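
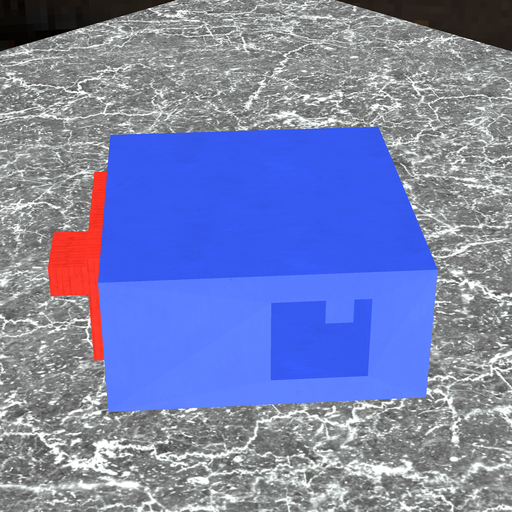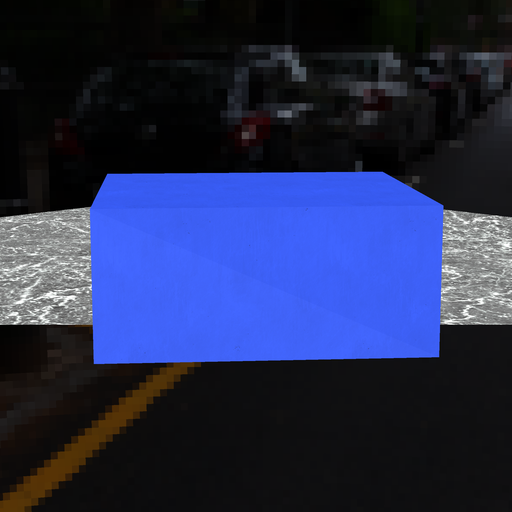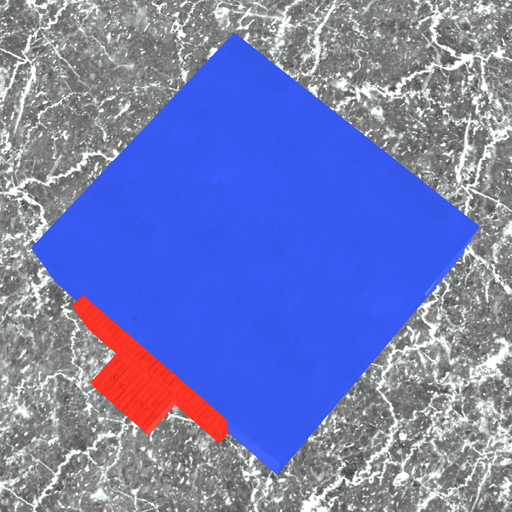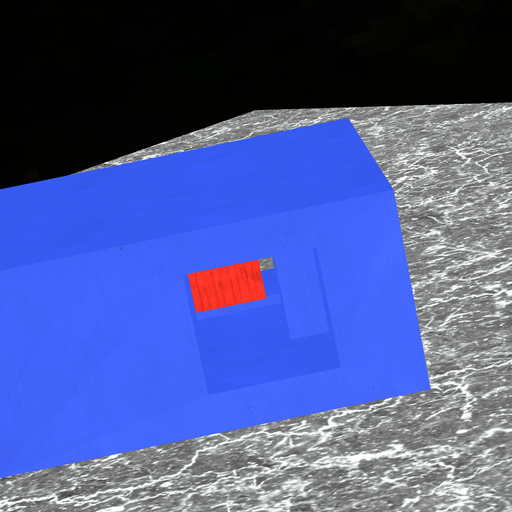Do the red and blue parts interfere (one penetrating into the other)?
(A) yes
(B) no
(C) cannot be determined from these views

(B) no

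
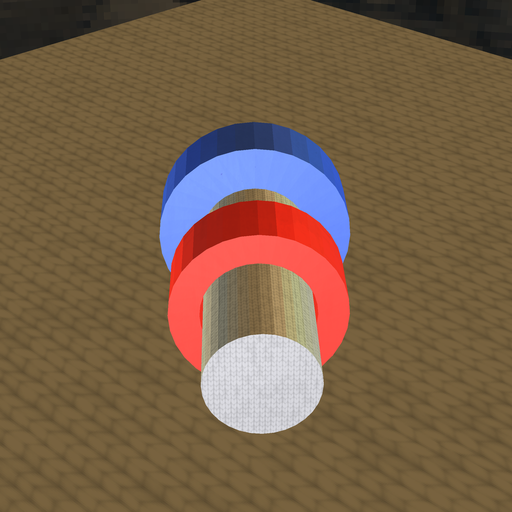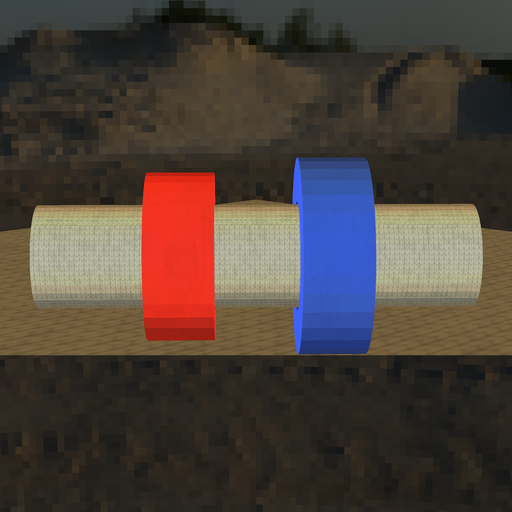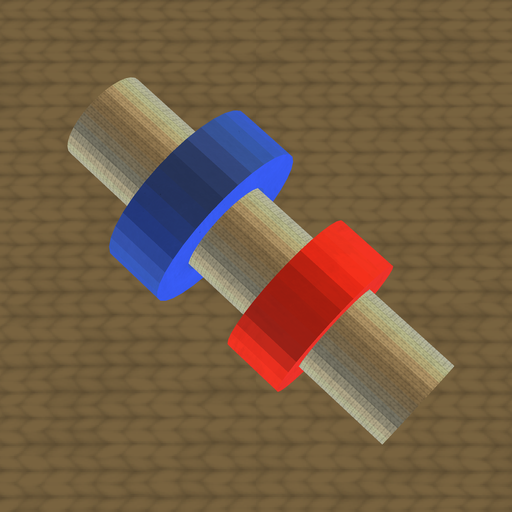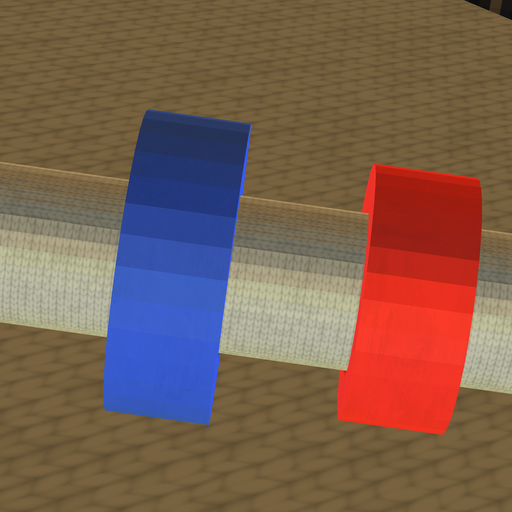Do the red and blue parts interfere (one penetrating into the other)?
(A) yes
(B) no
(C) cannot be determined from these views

(B) no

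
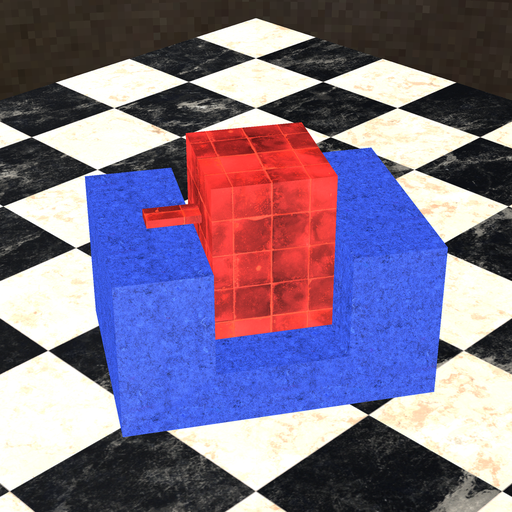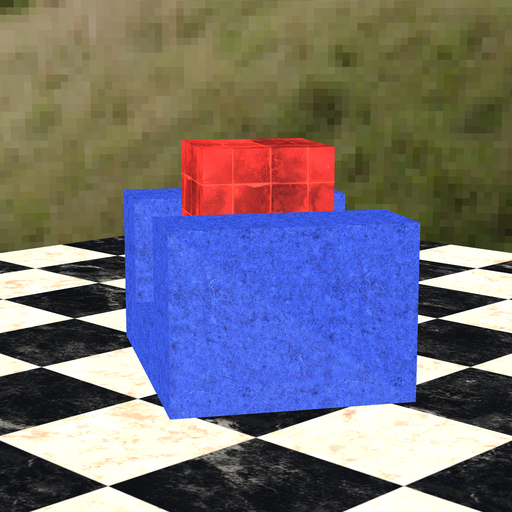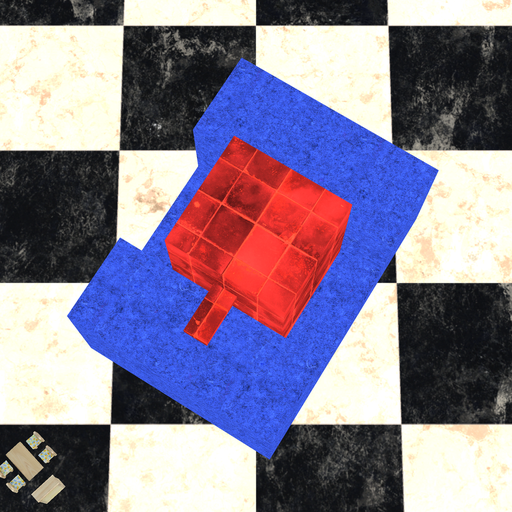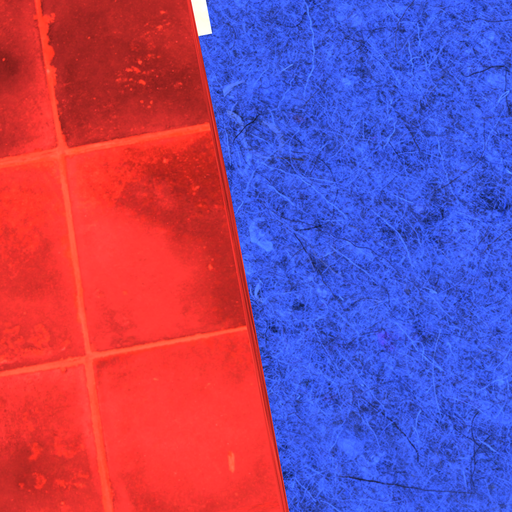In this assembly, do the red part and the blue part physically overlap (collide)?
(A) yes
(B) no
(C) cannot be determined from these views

(B) no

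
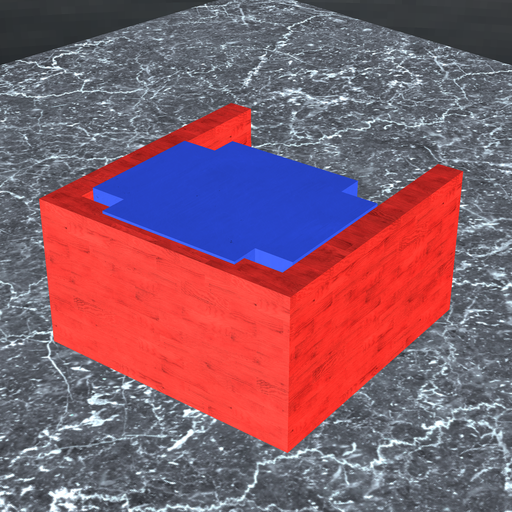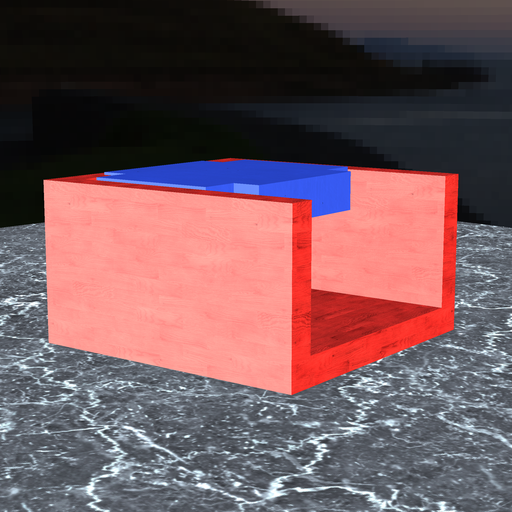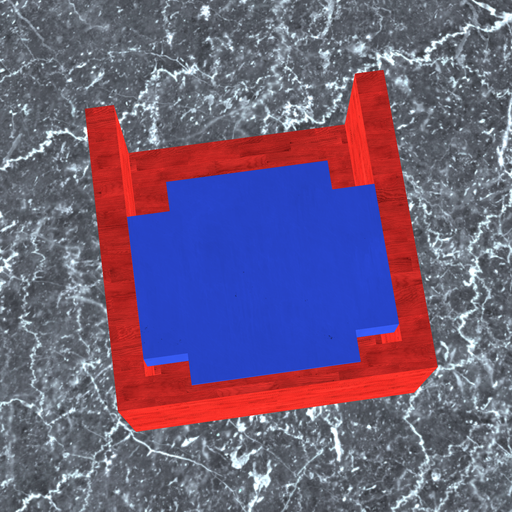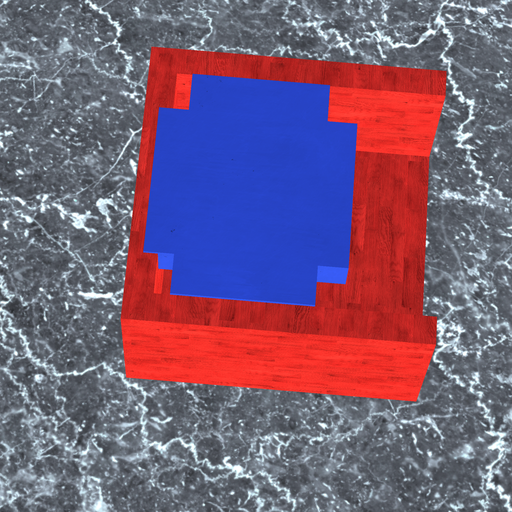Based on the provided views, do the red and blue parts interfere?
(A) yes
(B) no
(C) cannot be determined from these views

(A) yes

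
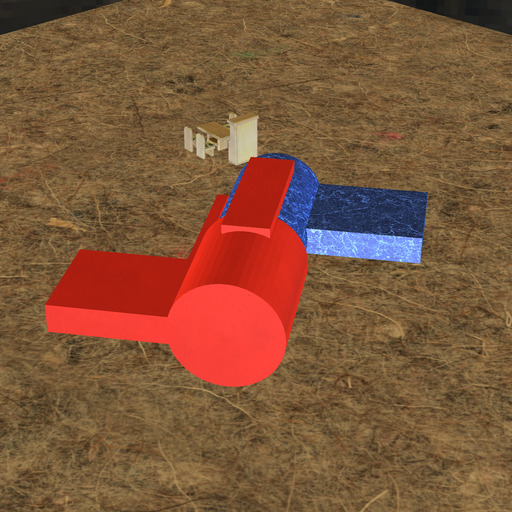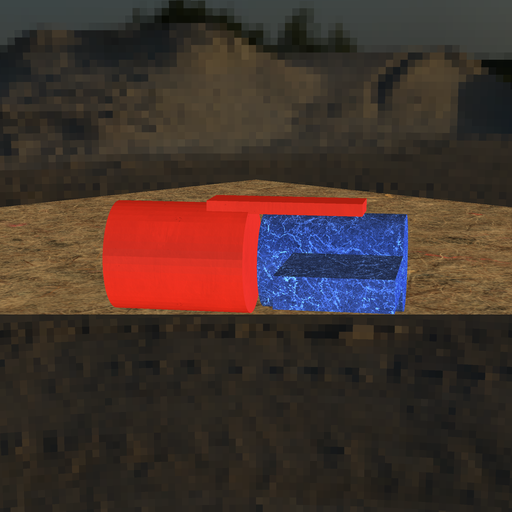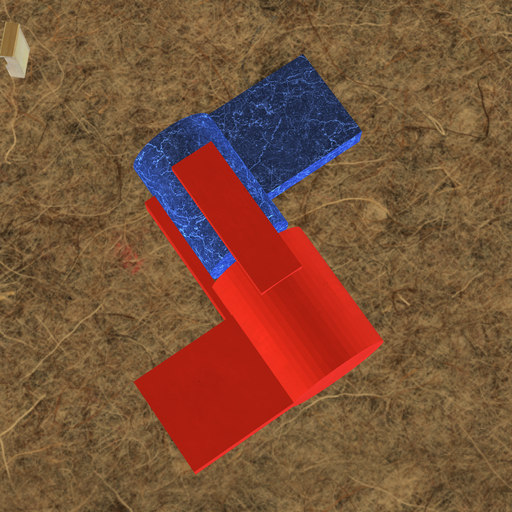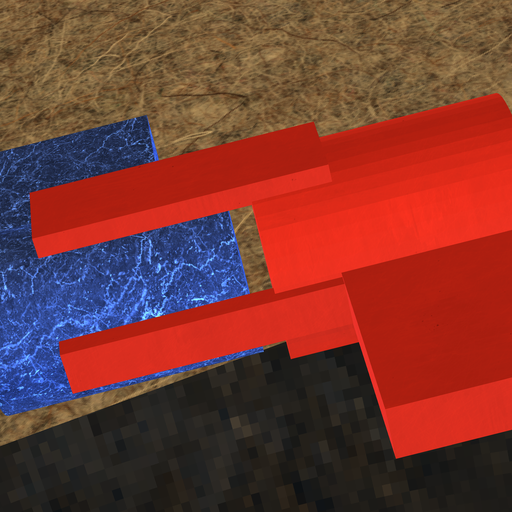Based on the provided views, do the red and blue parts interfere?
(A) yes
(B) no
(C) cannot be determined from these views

(B) no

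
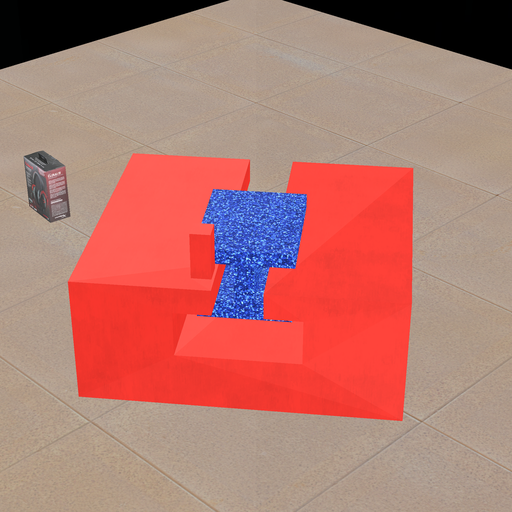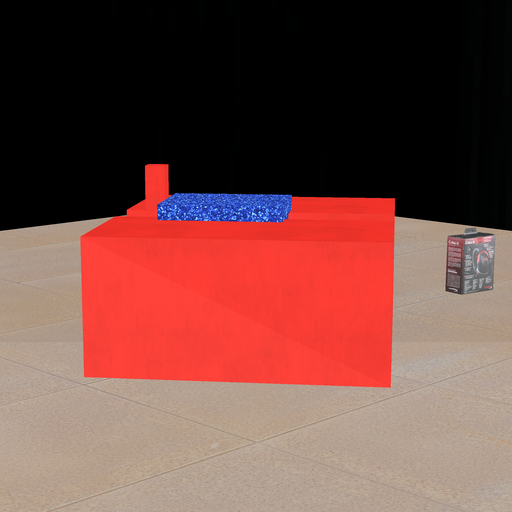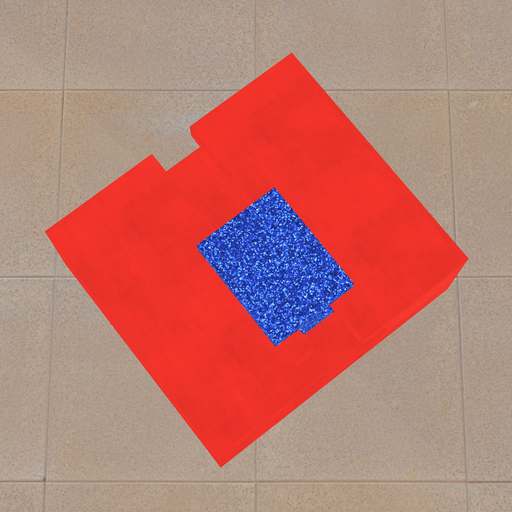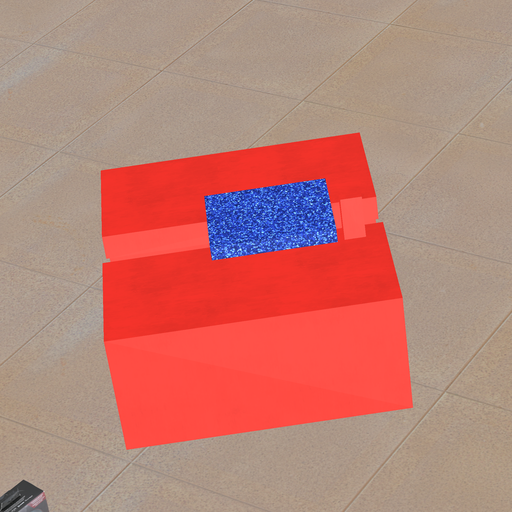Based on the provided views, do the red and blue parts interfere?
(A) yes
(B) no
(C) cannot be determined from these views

(B) no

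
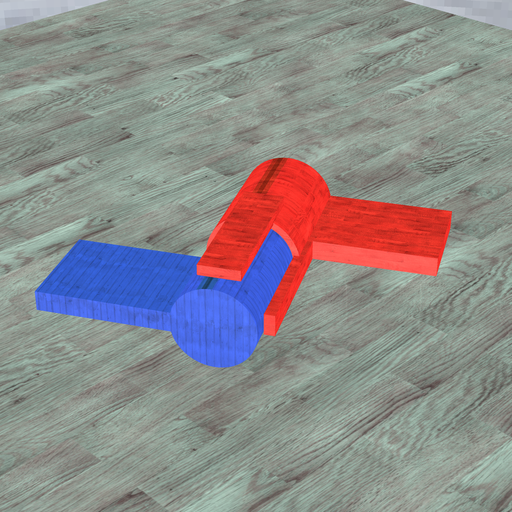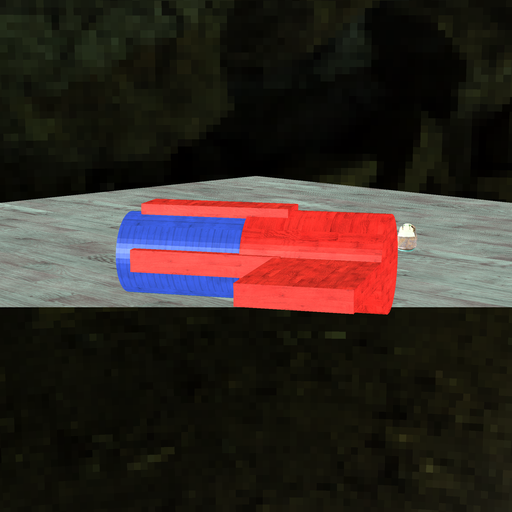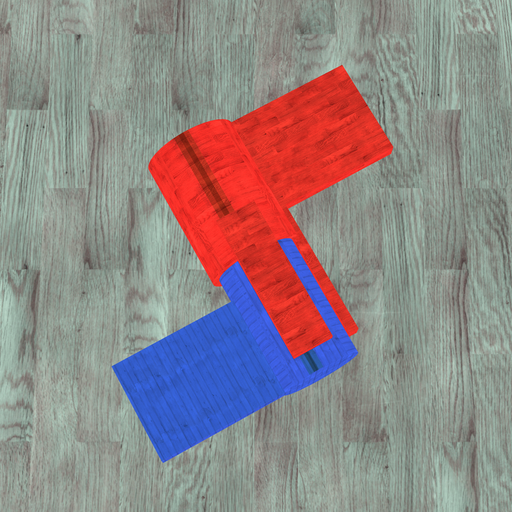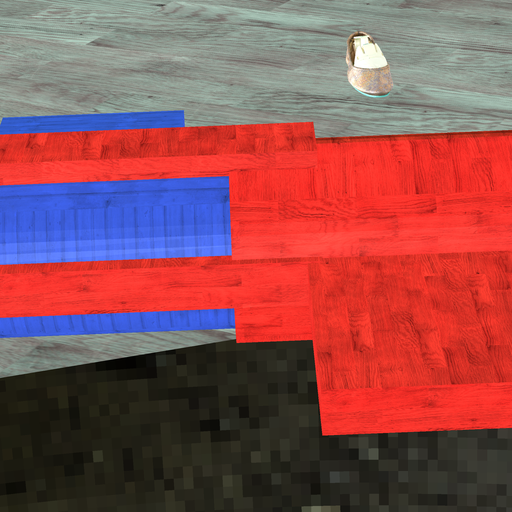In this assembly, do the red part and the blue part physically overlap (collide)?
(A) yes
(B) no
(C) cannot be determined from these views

(A) yes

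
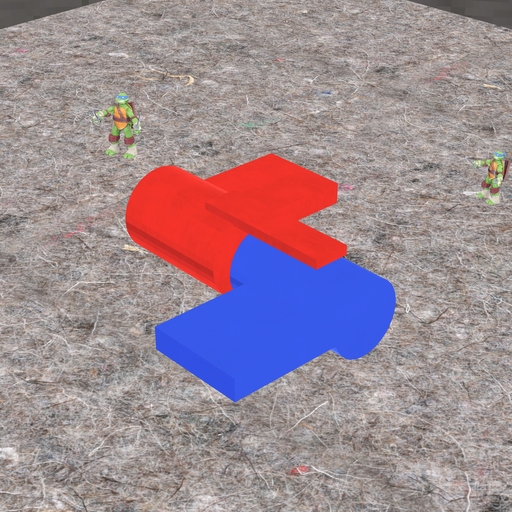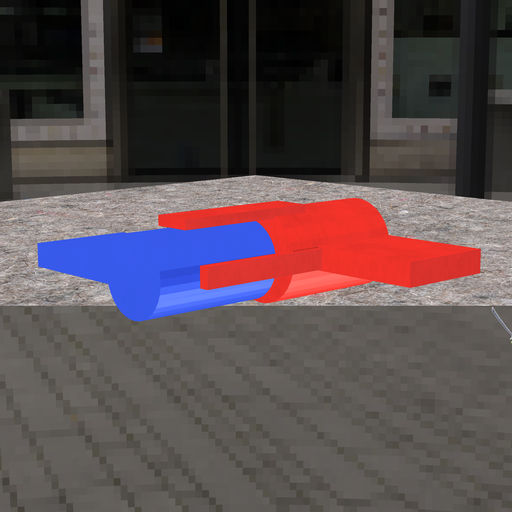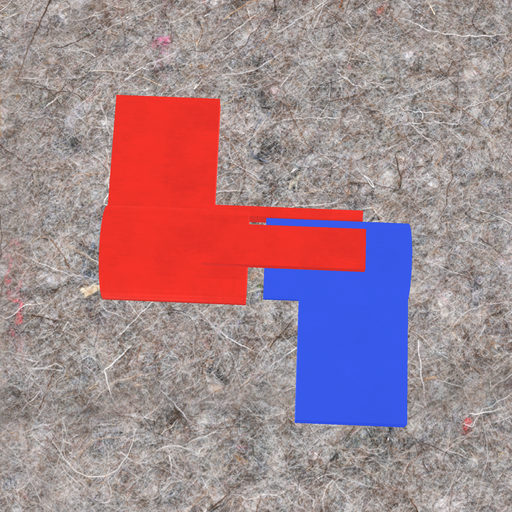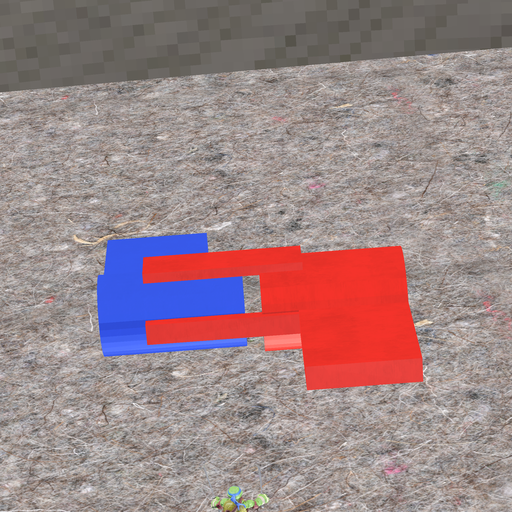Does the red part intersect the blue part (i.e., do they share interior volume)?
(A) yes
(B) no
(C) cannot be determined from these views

(B) no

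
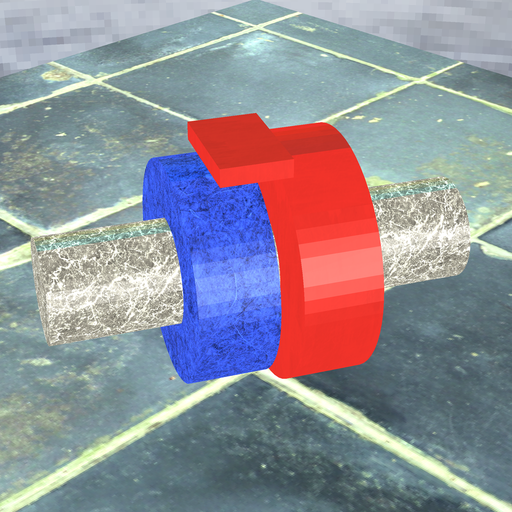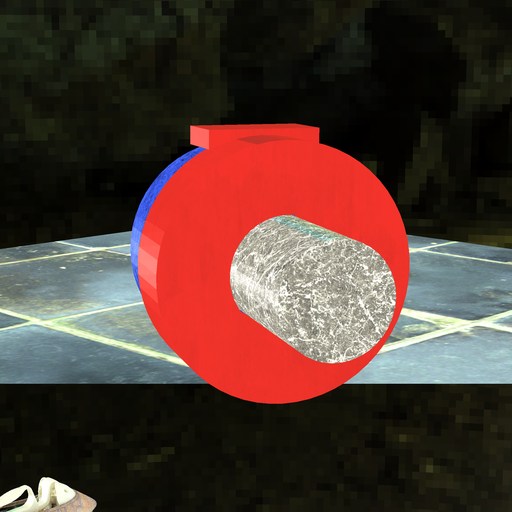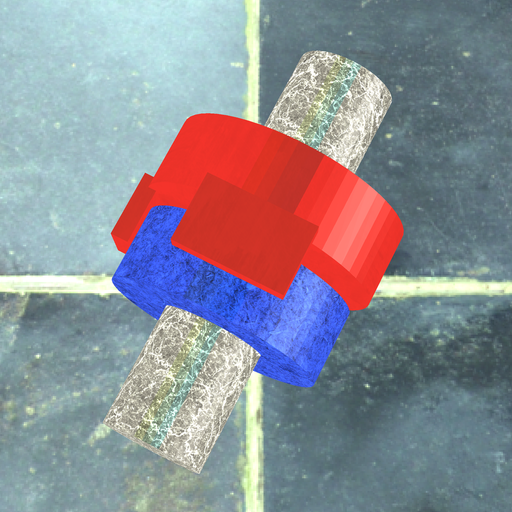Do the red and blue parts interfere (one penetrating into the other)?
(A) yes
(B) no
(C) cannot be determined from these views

(B) no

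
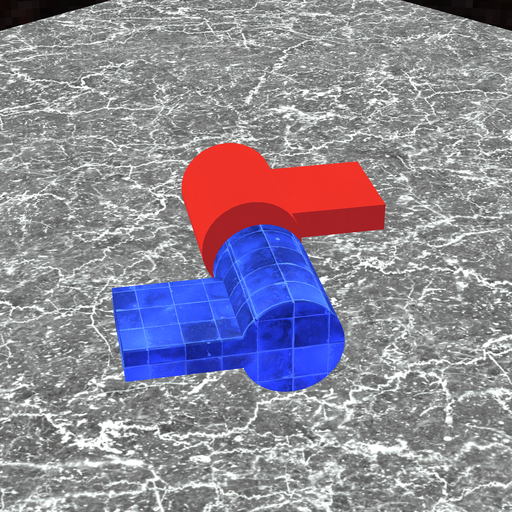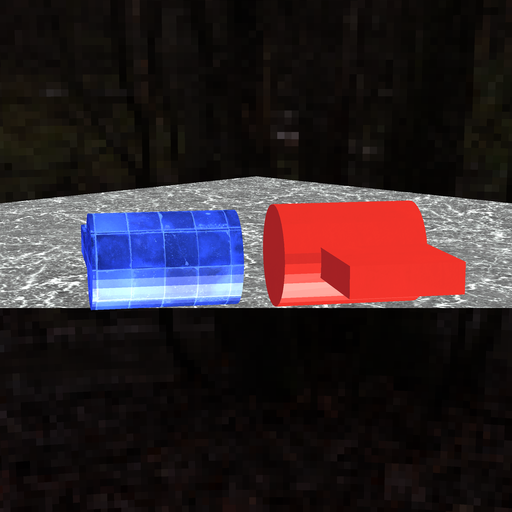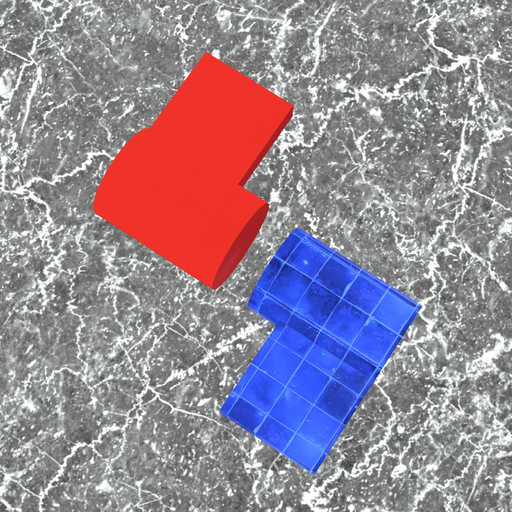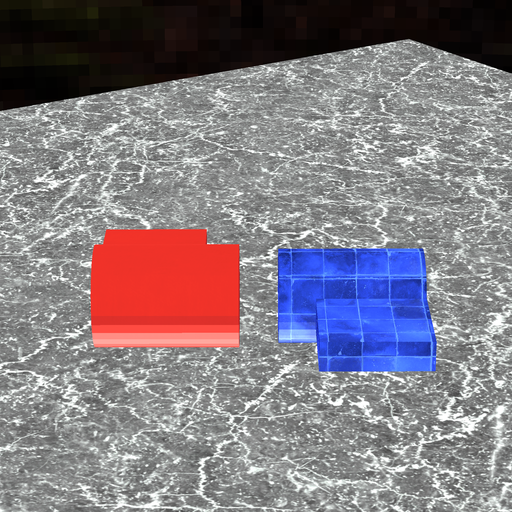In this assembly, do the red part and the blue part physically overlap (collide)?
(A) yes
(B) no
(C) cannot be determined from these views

(B) no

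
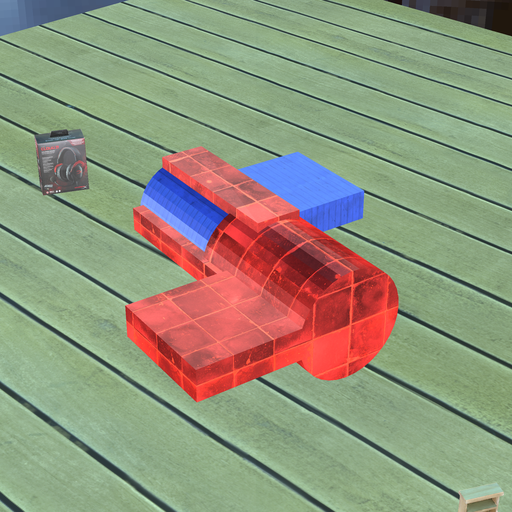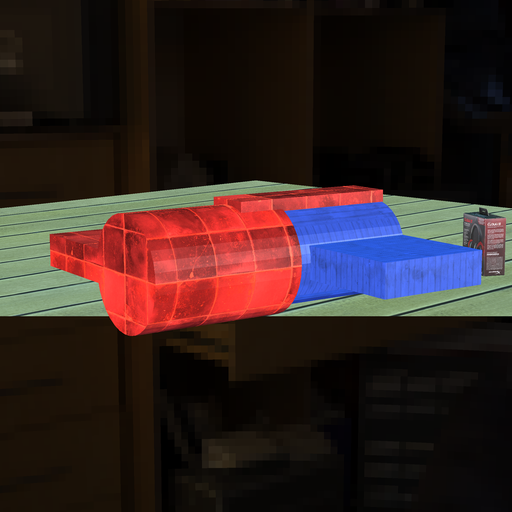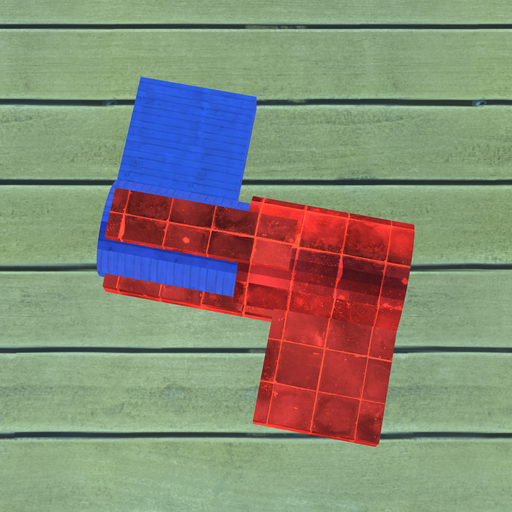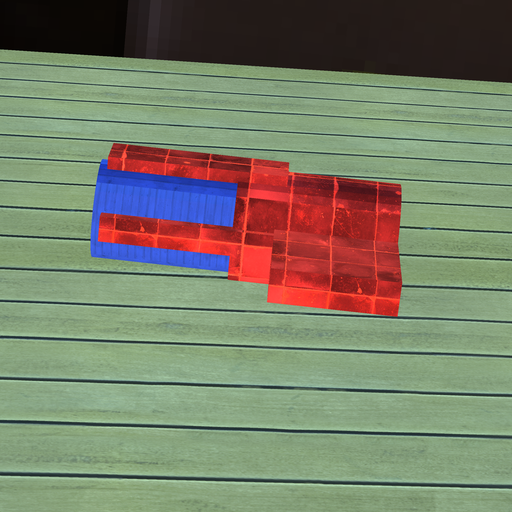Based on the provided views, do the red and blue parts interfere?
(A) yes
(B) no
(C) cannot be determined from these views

(A) yes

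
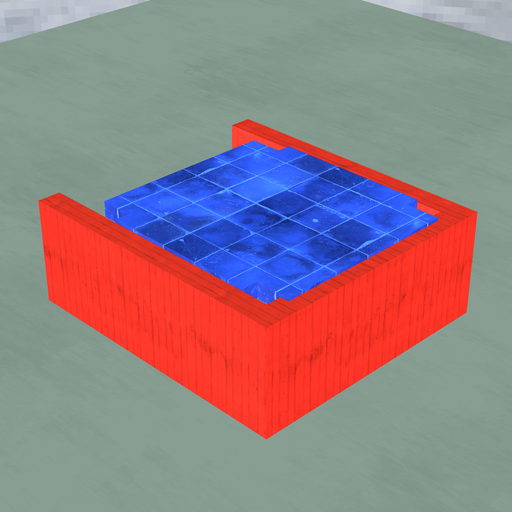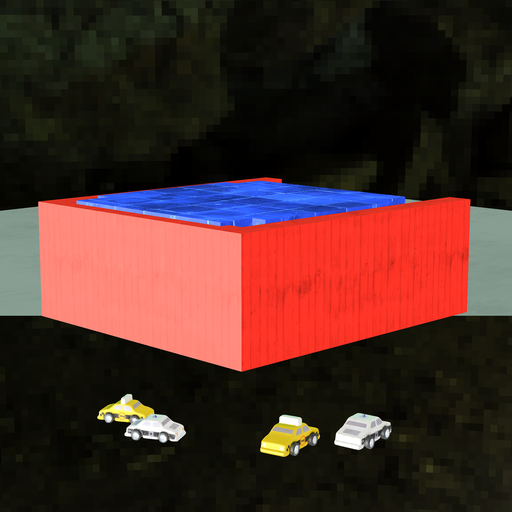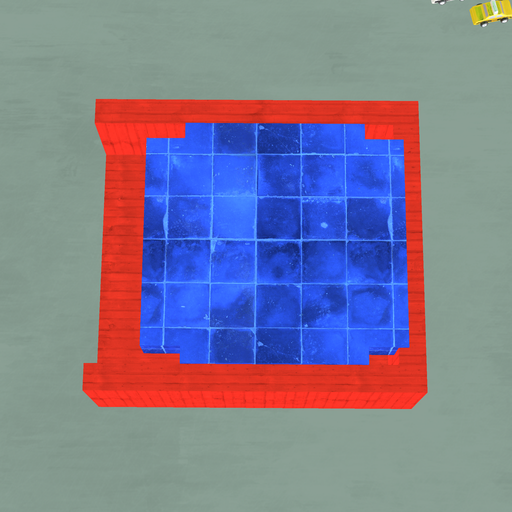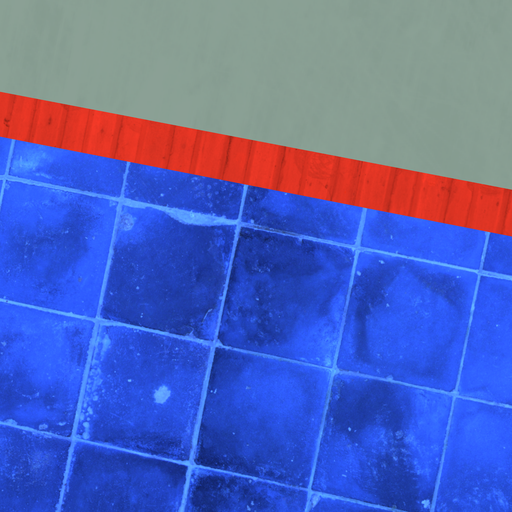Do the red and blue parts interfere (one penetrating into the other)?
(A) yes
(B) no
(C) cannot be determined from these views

(A) yes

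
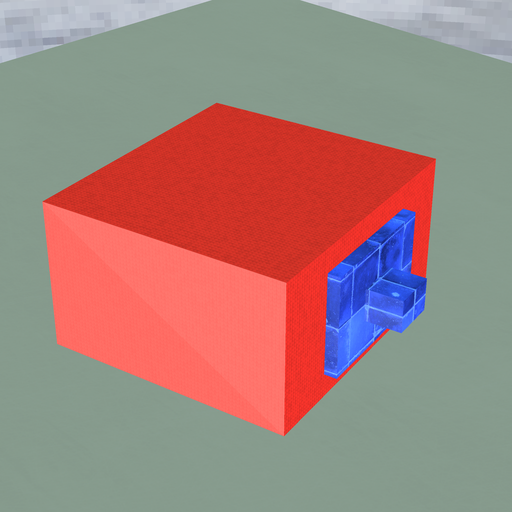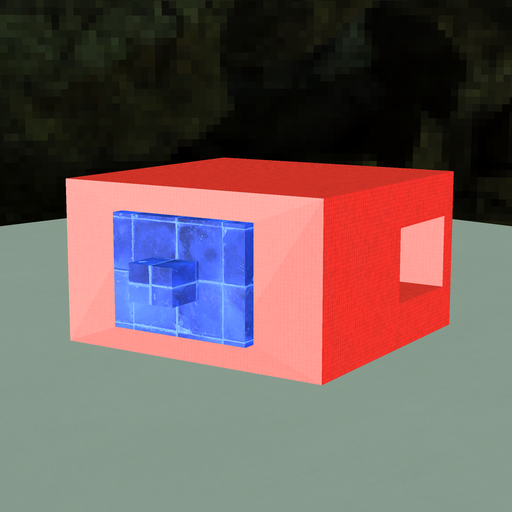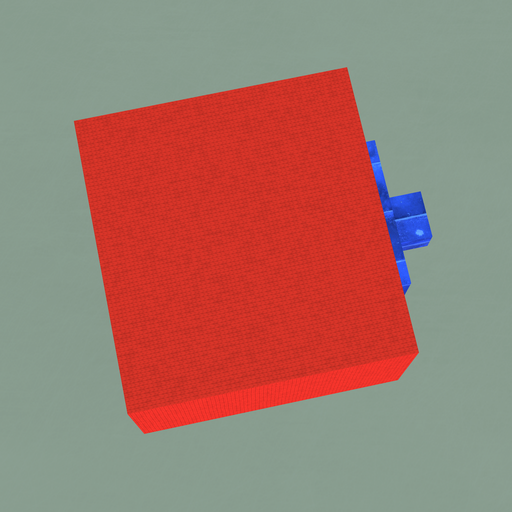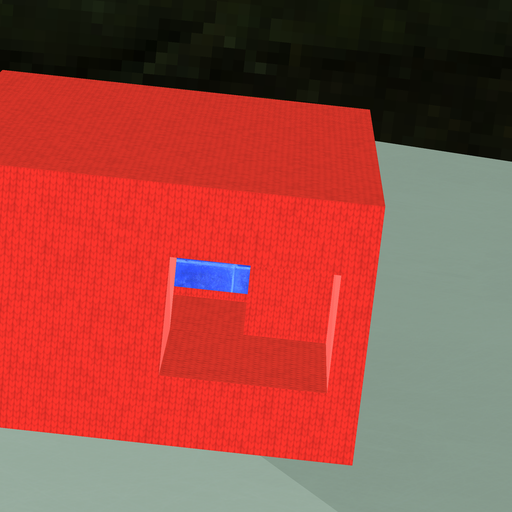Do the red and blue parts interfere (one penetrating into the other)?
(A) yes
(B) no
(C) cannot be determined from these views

(A) yes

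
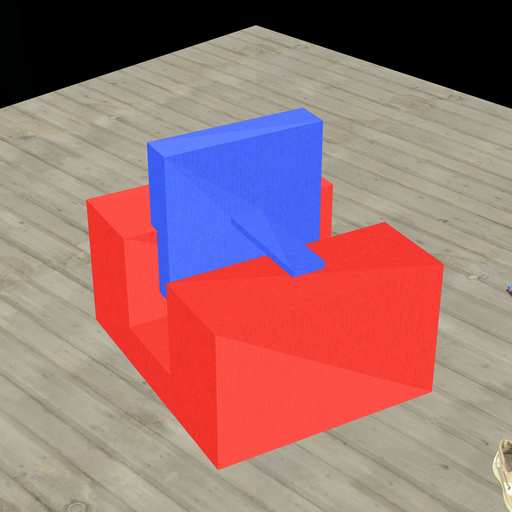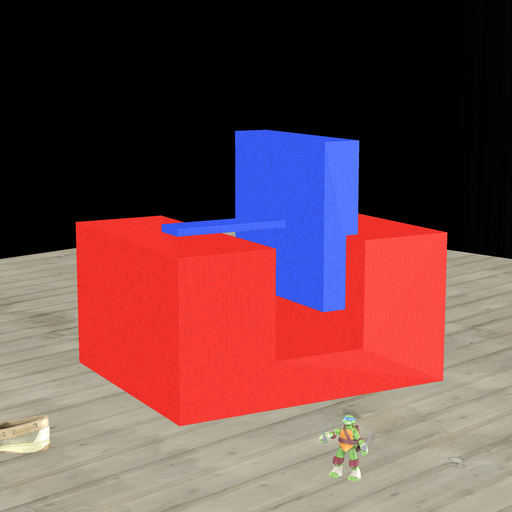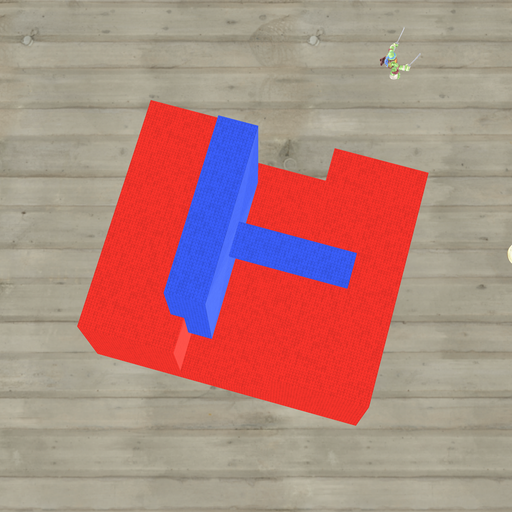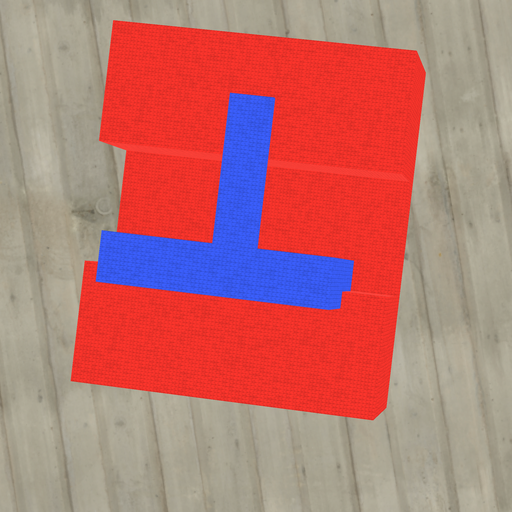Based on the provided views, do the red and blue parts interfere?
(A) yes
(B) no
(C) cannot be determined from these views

(A) yes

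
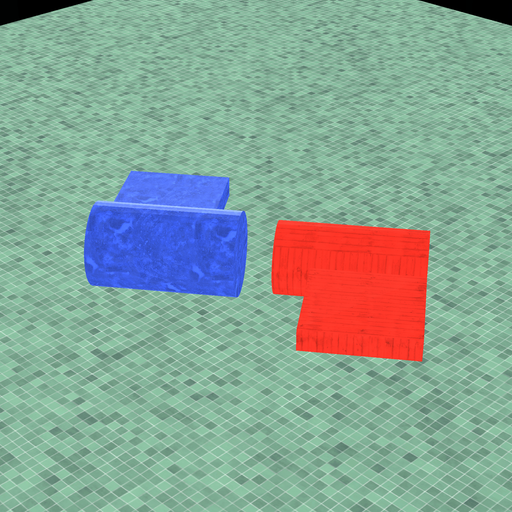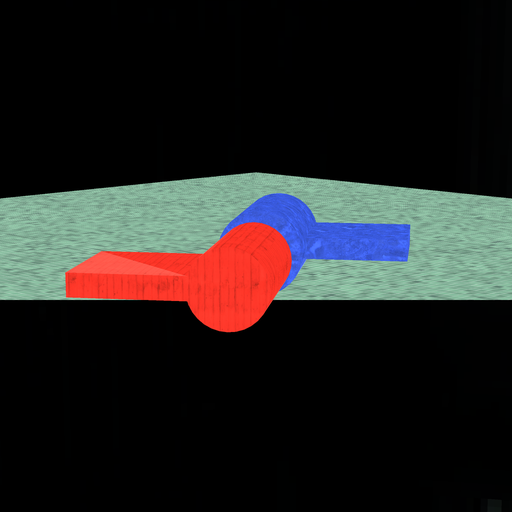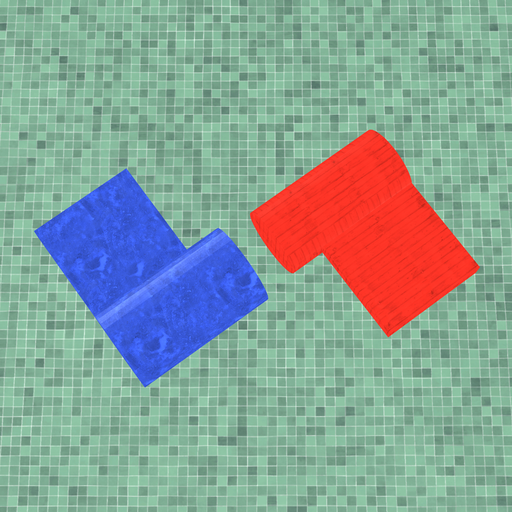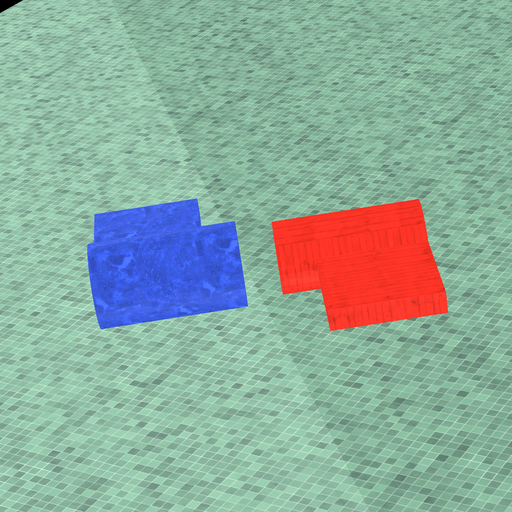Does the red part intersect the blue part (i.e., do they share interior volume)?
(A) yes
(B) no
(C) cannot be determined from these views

(B) no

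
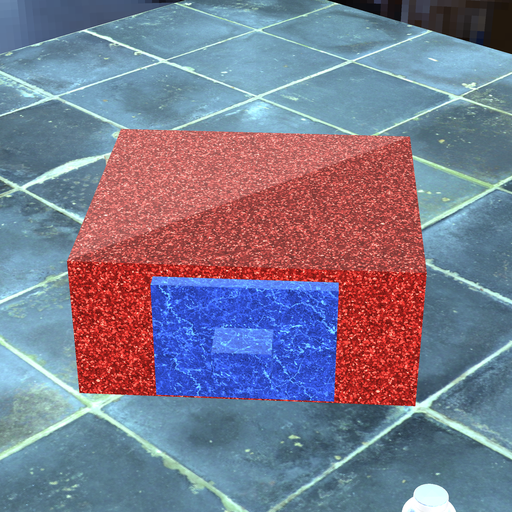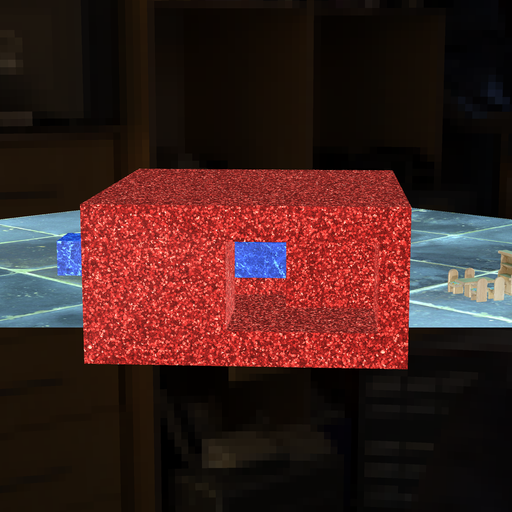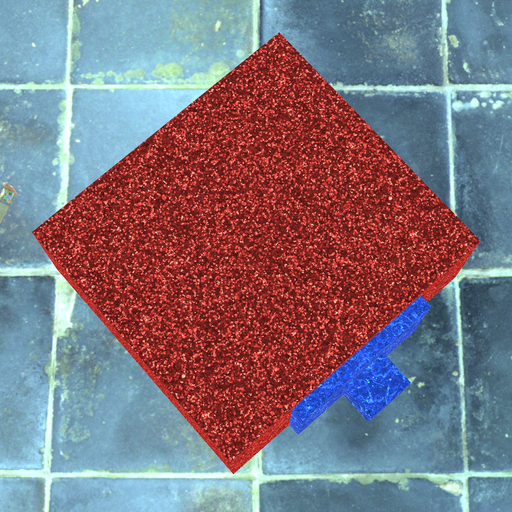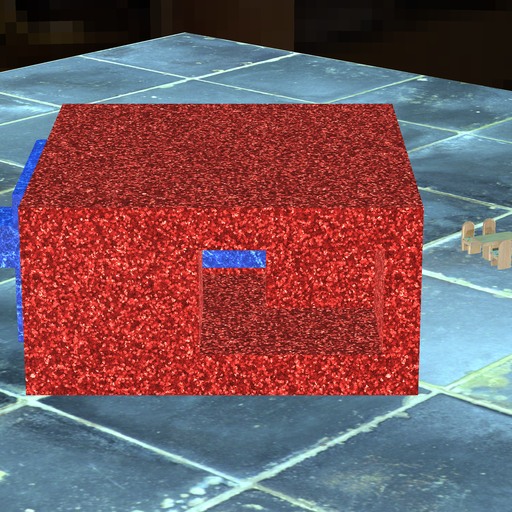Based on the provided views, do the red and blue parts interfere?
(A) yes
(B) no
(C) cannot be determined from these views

(A) yes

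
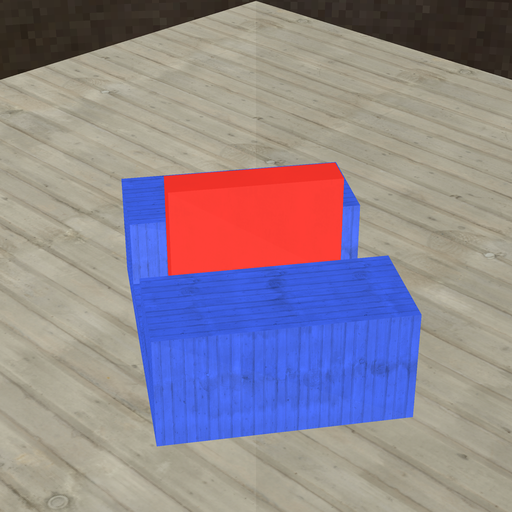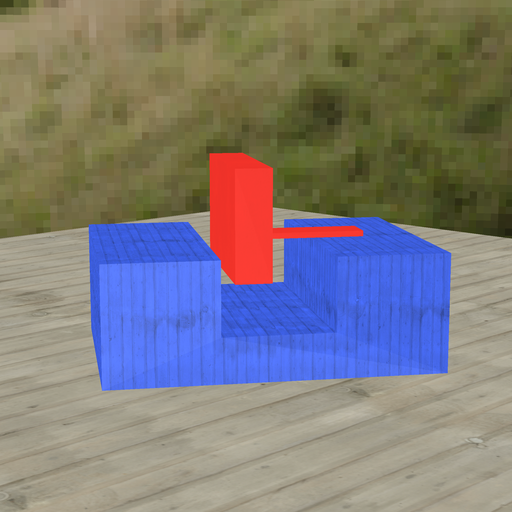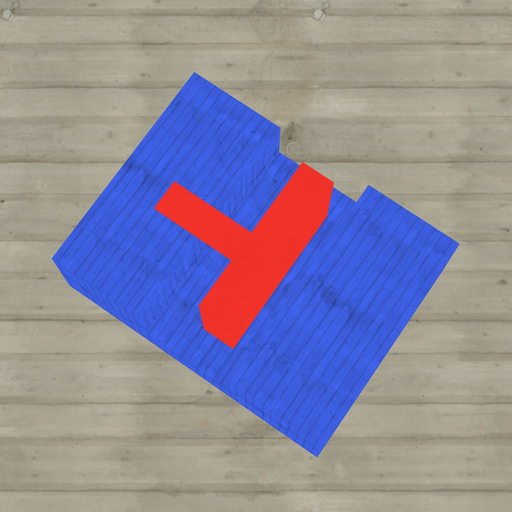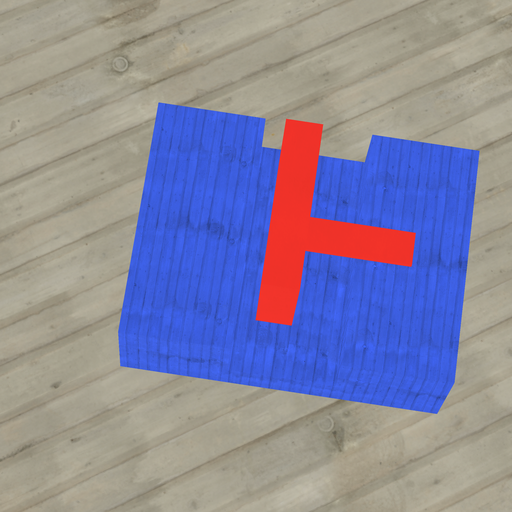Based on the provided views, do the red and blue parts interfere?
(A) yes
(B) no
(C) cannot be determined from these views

(B) no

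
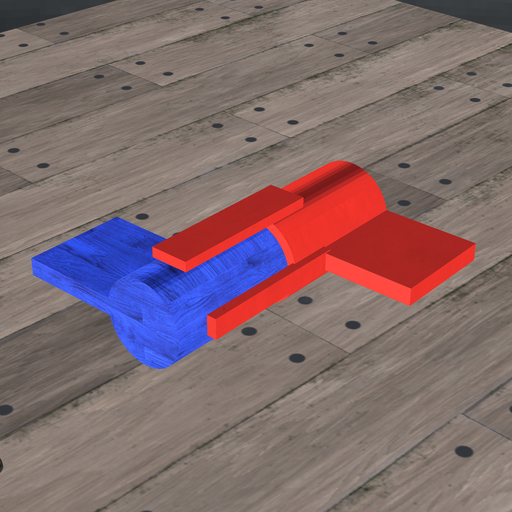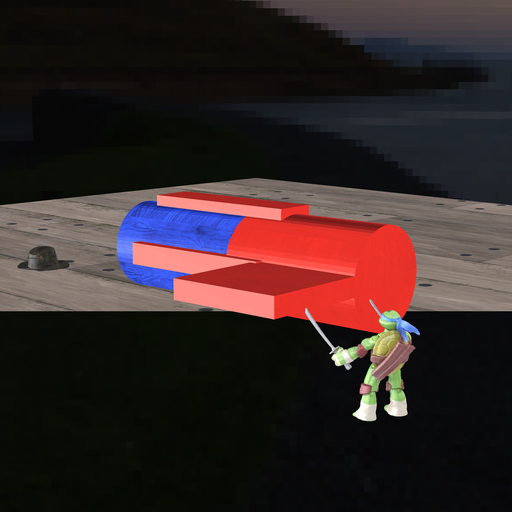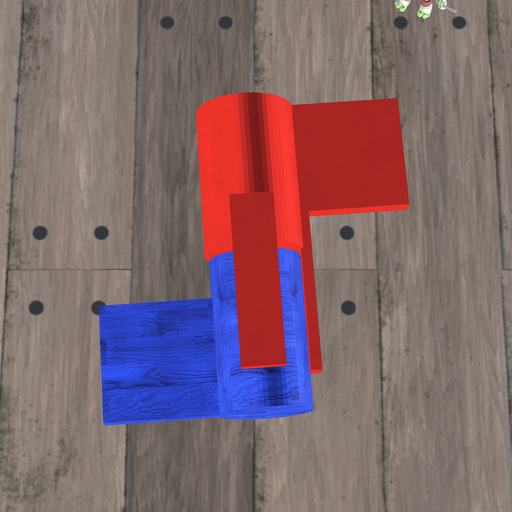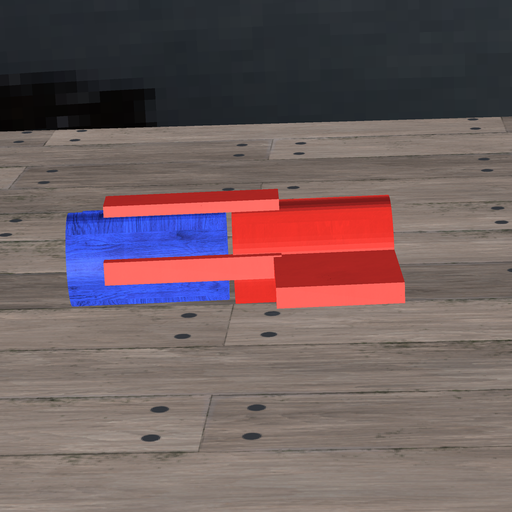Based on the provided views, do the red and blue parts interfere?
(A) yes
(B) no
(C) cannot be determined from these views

(B) no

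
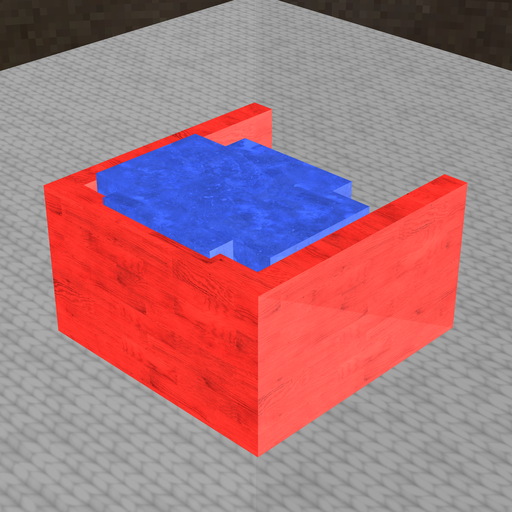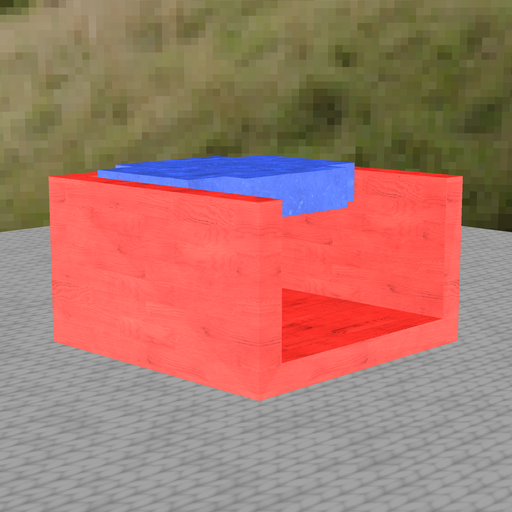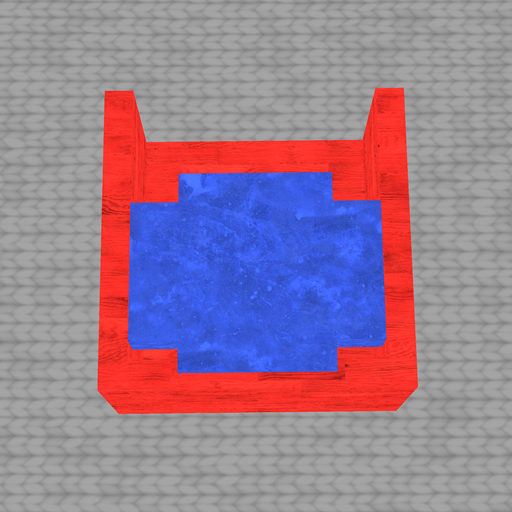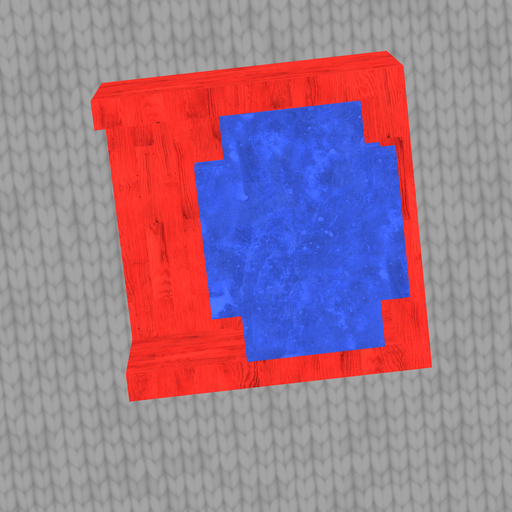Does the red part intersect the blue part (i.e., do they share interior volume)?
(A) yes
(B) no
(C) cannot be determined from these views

(A) yes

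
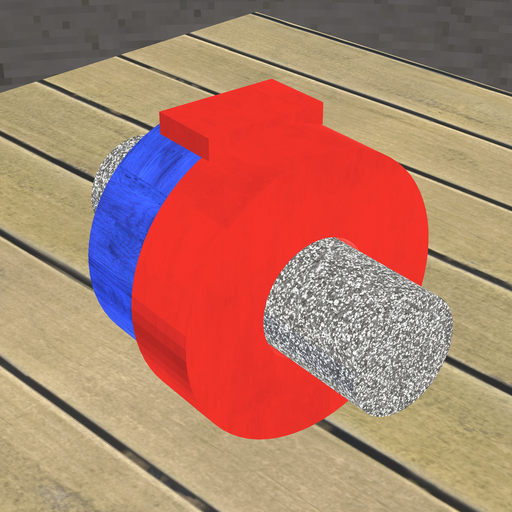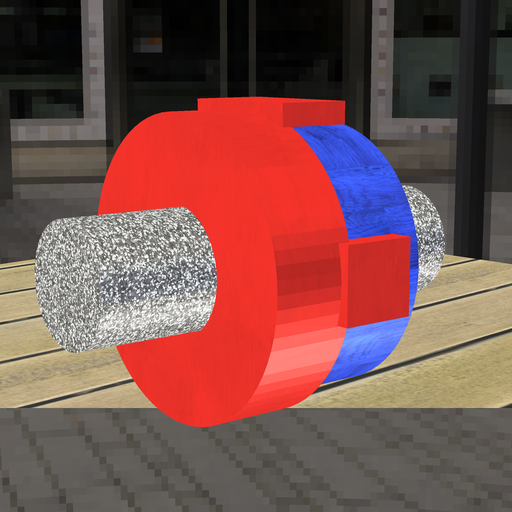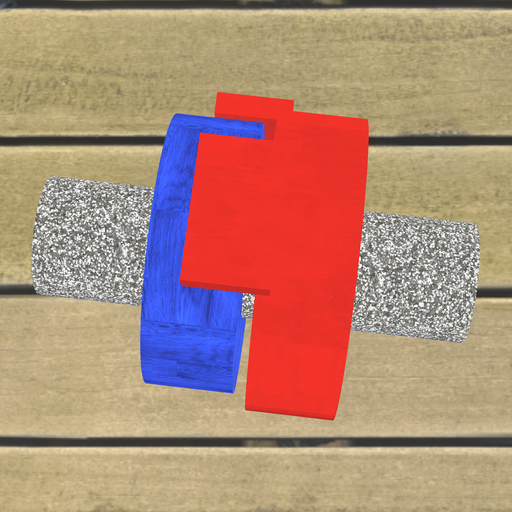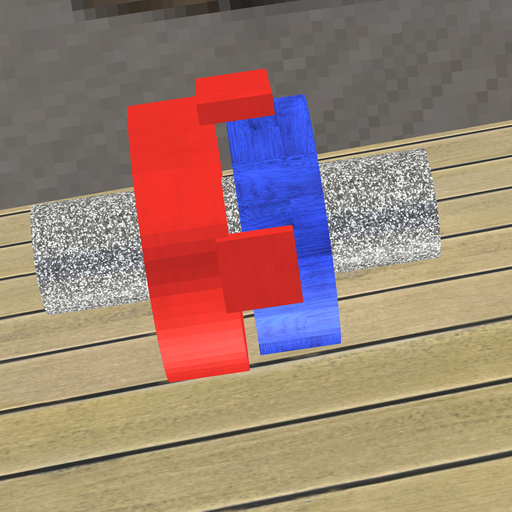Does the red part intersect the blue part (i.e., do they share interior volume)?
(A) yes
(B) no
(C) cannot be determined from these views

(B) no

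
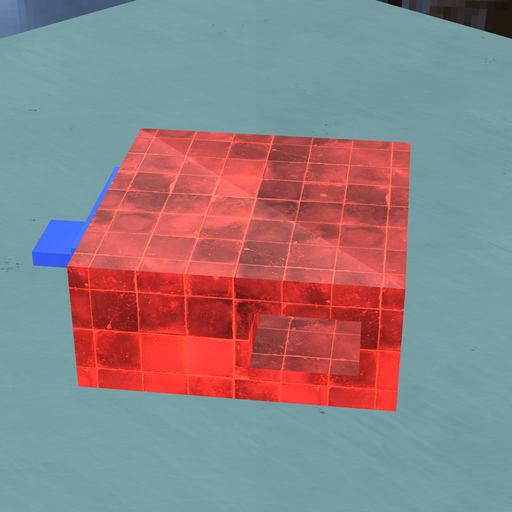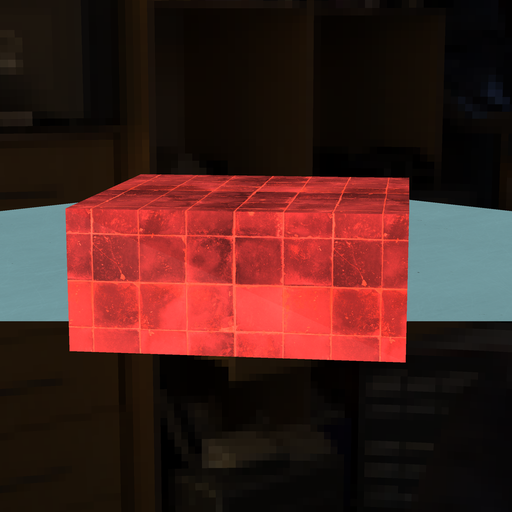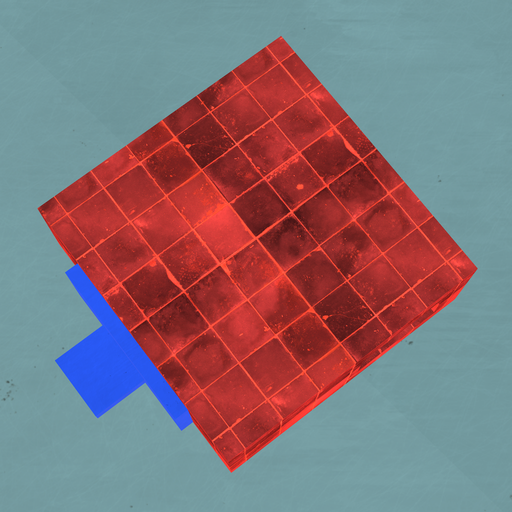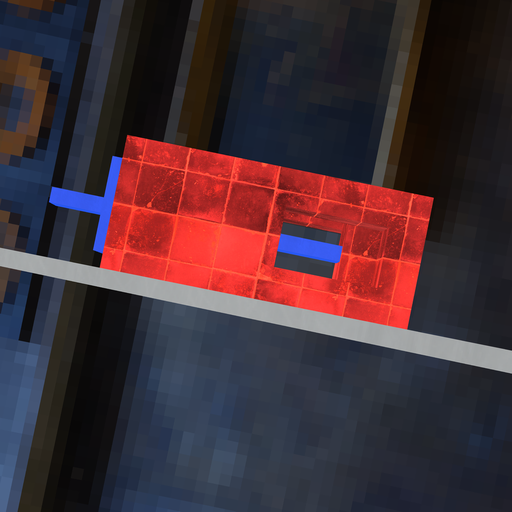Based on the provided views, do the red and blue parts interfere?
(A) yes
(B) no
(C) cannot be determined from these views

(A) yes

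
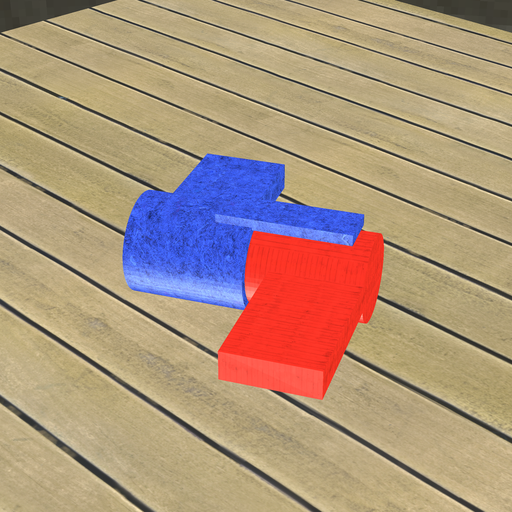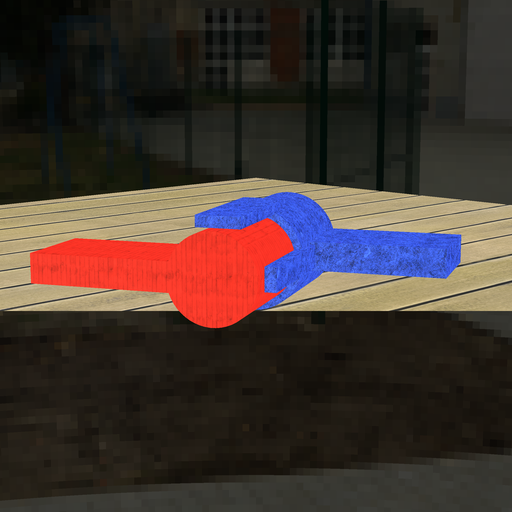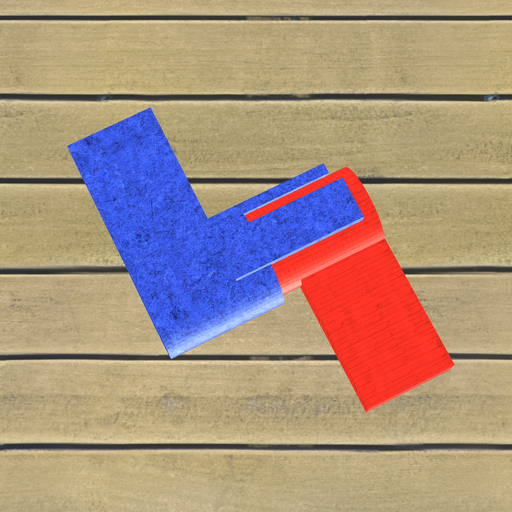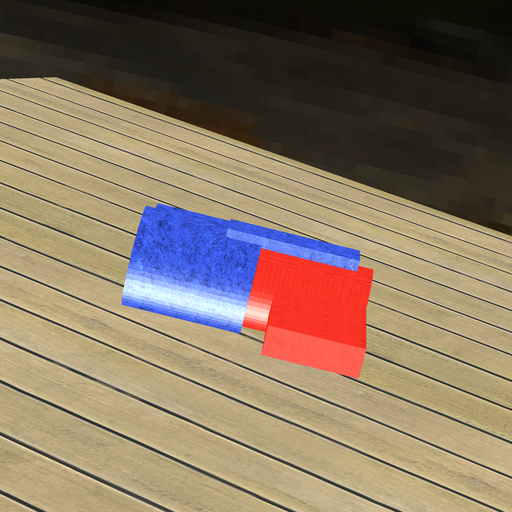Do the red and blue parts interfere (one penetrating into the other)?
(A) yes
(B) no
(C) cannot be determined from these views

(A) yes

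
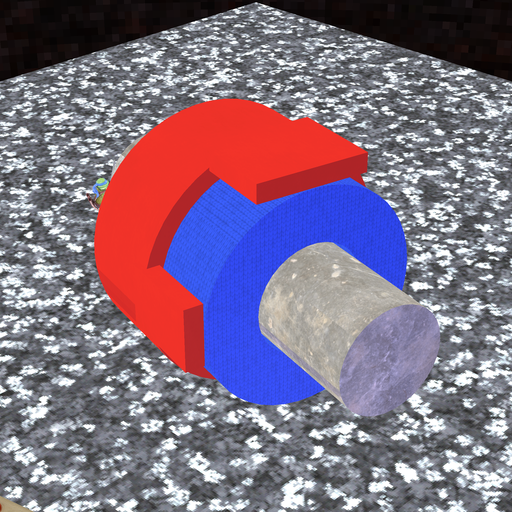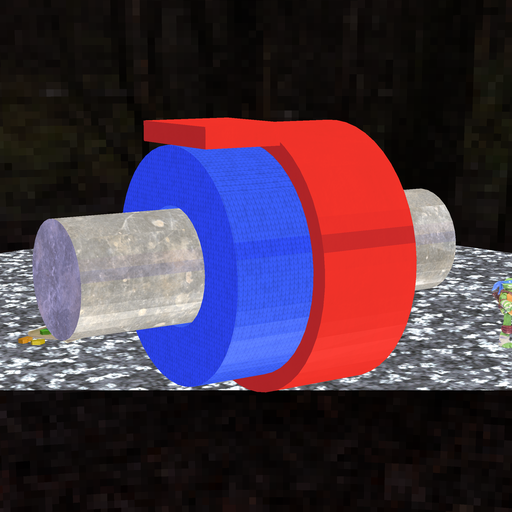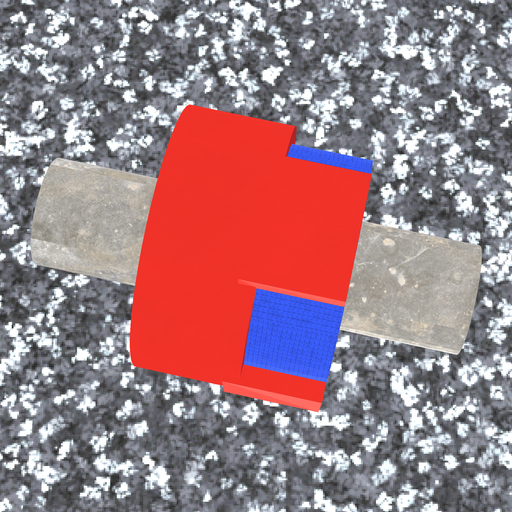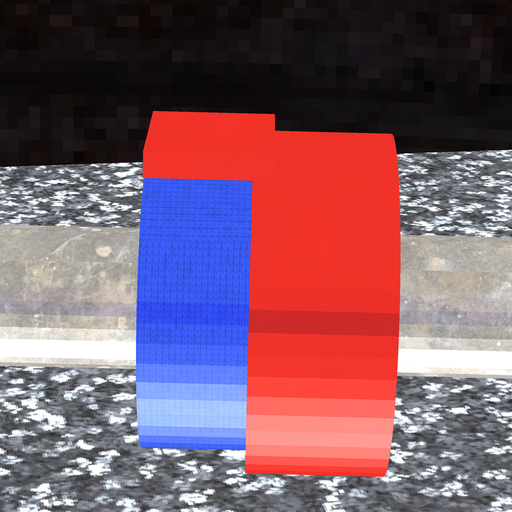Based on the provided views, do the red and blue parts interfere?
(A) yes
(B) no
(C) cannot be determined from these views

(A) yes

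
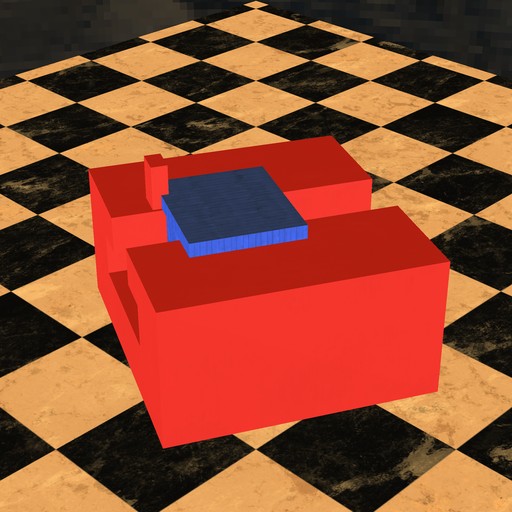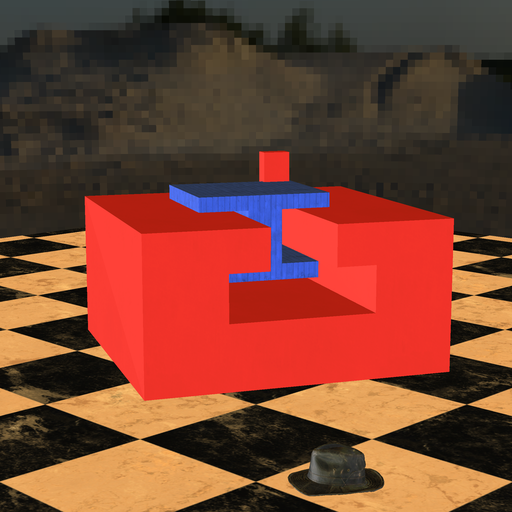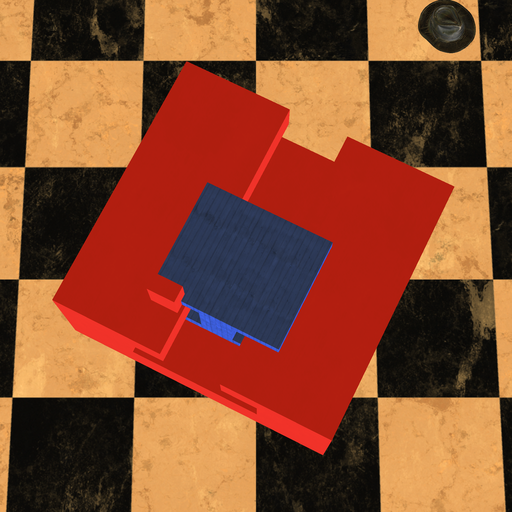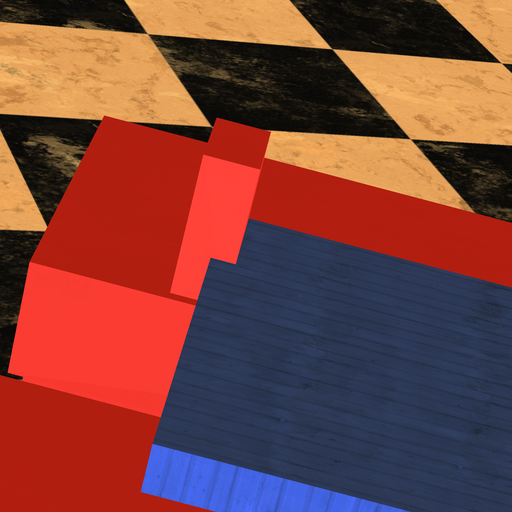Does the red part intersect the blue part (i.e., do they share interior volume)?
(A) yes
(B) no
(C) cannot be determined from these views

(A) yes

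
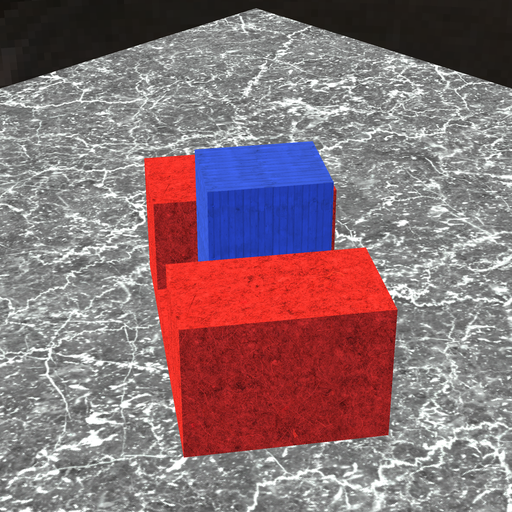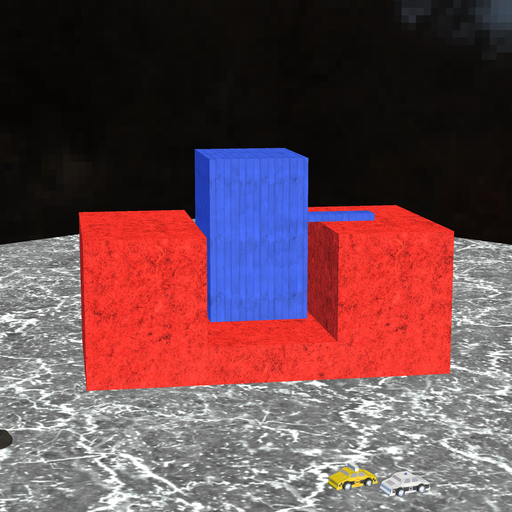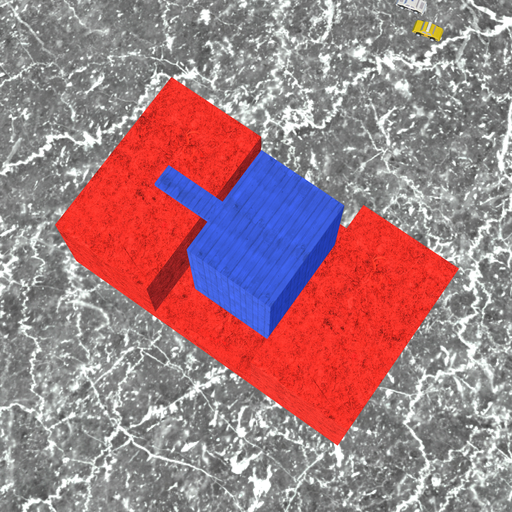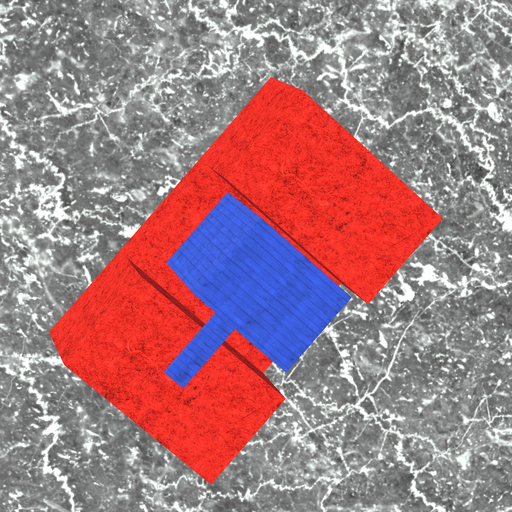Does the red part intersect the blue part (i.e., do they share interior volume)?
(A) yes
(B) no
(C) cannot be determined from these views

(B) no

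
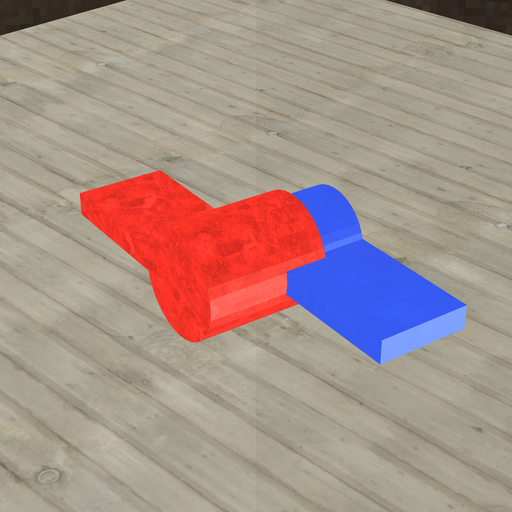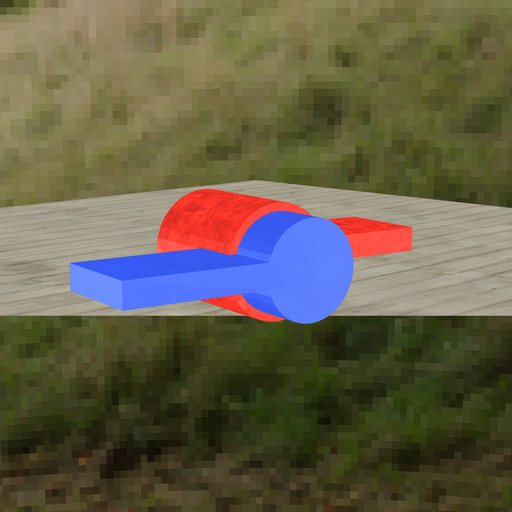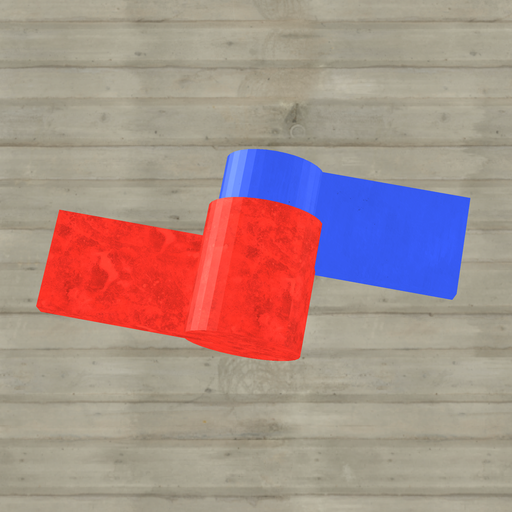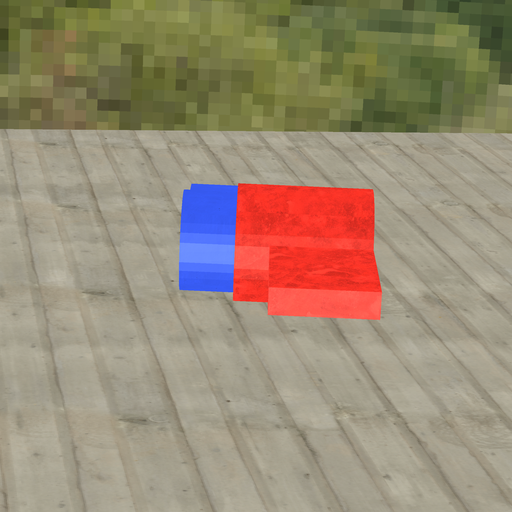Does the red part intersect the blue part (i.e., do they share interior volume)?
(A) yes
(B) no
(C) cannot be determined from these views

(A) yes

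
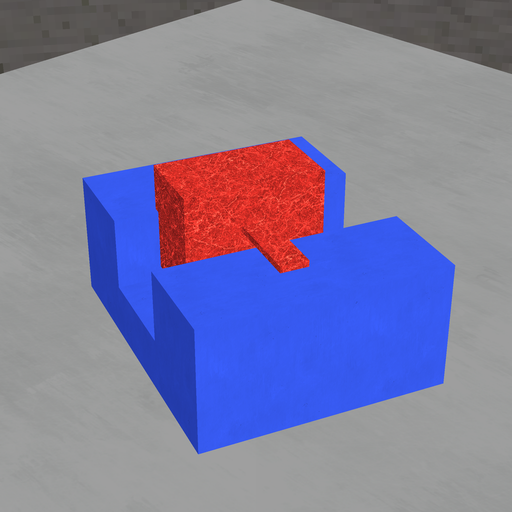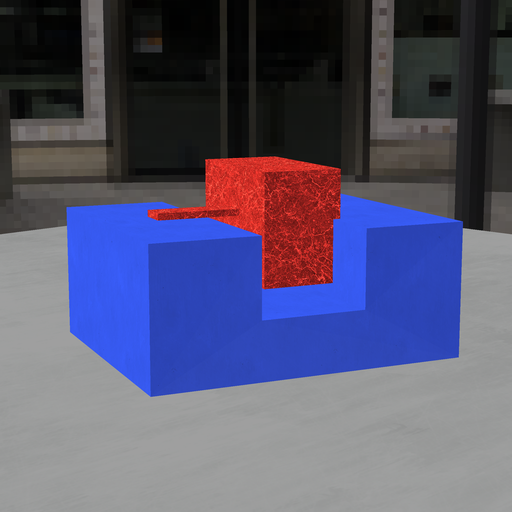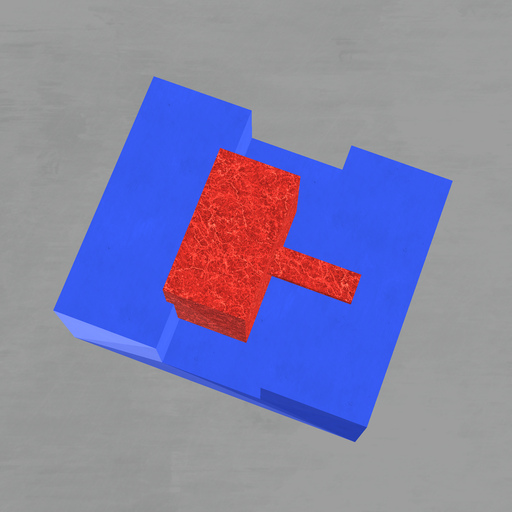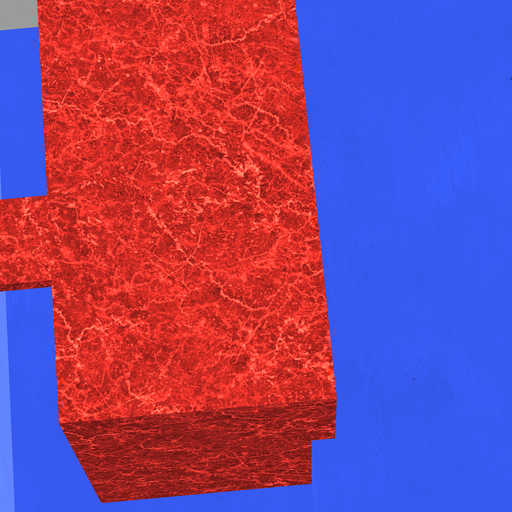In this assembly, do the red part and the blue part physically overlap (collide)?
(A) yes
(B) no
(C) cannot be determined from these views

(A) yes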